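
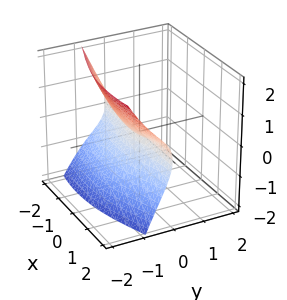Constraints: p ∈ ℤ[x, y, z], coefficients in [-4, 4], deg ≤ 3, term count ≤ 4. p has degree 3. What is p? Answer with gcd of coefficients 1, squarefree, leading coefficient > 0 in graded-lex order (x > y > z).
(a) The degree is 3 — a generic line meets the surface in up to 3 points.
(b) Checking where it meets the axes: one z-axis crossing is at z = 0; the visible x-axis segment lies entirely on the surface.
(c) Together with the visible shape, these determine p as stated.

x^2*y - x*y*z + 3*y^3 + 2*z^2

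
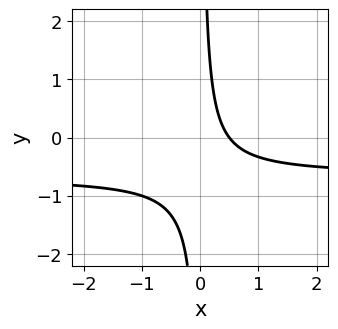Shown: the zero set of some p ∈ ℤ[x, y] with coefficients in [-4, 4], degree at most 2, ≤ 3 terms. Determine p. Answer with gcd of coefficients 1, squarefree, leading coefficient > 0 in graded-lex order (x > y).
First, deg p = 2. A generic line meets the curve in up to 2 points.
Then, observable constraints: no y-intercept at any integer in the box.
Finally, assembling these constraints gives the stated polynomial.

3*x*y + 2*x - 1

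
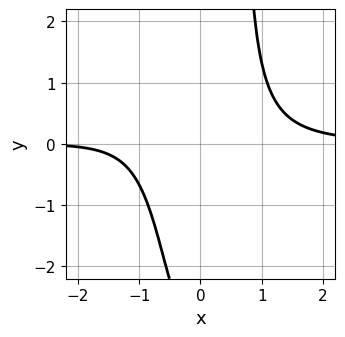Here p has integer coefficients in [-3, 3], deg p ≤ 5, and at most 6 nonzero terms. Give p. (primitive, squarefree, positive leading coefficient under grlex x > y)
1. deg p = 4. A generic line meets the curve in up to 4 points.
2. Reading off the gridlines: the curve avoids every integer y-axis point in the box; the curve avoids every integer x-axis point in the box.
3. Together with the visible shape, these determine p as stated.

3*x^3*y + x^2*y - x - y - 3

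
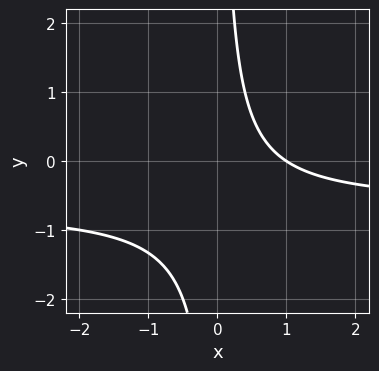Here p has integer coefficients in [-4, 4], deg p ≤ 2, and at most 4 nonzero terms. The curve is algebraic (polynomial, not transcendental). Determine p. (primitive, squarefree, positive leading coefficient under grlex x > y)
3*x*y + 2*x - 2

Degree: no degree-1 curve has this shape, so deg p = 2.
Against the integer gridlines: one x-axis crossing is at x = 1; it misses every integer gridline on the y-axis.
Assembling these constraints gives the stated polynomial.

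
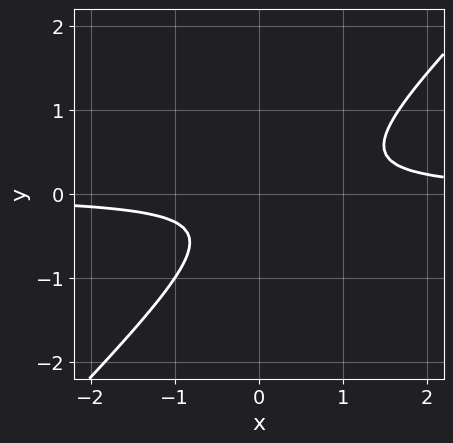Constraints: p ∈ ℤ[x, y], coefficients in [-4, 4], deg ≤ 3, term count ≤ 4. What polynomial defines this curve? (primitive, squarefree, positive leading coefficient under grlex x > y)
3*x*y - 3*y^2 - y - 1

Degree: a generic line meets the curve in up to 2 points, so deg p = 2.
Checking where it meets the axes: no x-intercept at any integer in the box; it misses every integer gridline on the y-axis.
The integer polynomial consistent with all of this is the stated p.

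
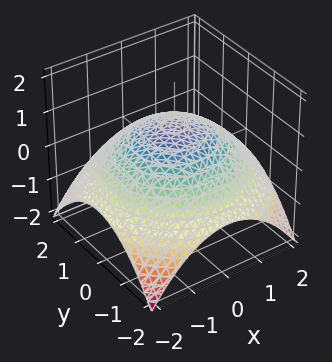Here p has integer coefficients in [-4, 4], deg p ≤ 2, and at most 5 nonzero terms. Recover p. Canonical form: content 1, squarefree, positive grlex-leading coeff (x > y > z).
(a) Degree: a generic line meets the surface in up to 2 points, so deg p = 2.
(b) Symmetries: rotational symmetry about the z-axis ⇒ p depends on x, y only through x² + y².
(c) From the visible intercepts: a circular section at z = 0 has radius between 1 and 2; it crosses the z-axis at the gridline z = 1.
(d) Together with the visible shape, these determine p as stated.

x^2 + y^2 + 3*z - 3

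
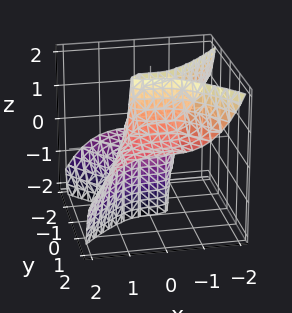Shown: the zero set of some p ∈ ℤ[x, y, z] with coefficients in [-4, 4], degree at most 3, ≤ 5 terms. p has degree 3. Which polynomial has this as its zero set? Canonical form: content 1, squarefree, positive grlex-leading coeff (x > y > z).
(a) The degree is 3 — a generic line meets the surface in up to 3 points.
(b) From the axis intercepts and sections: the visible z-axis segment lies entirely on the surface; it meets the y-axis at y = 0 (among the integer gridlines); it crosses the x-axis at the gridline x = 0.
(c) The integer polynomial consistent with all of this is the stated p.

2*x^3 + 3*y^2*z - 3*y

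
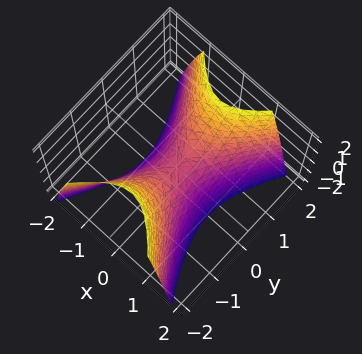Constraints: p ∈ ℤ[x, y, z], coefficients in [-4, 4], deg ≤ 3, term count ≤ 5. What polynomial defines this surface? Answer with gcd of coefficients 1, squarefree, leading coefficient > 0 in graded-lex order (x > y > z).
1. The degree is 2 — a saddle surface; a quadric.
2. Symmetries: it's symmetric under y → −y, forcing even powers of y; it's symmetric under x → −x, forcing even powers of x.
3. Checking where it meets the axes: it crosses the y-axis at the gridline y = 0; it crosses the x-axis at the gridline x = 0; it meets the z-axis at z = 0 (among the integer gridlines).
4. The integer polynomial consistent with all of this is the stated p.

2*x^2 - y^2 + z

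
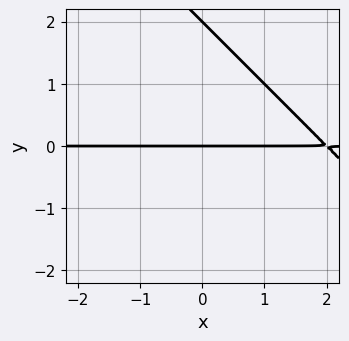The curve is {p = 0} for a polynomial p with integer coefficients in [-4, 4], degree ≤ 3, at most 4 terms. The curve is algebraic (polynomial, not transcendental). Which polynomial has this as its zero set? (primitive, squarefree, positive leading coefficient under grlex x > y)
First, deg p = 2.
Next, against the integer gridlines: the visible x-axis segment lies entirely on the curve; the y-axis gridline crossings are at y ∈ {0, 2}.
Finally, assembling these constraints gives the stated polynomial.

x*y + y^2 - 2*y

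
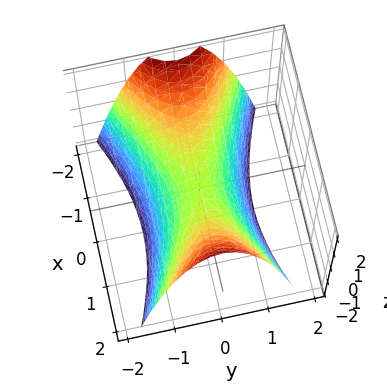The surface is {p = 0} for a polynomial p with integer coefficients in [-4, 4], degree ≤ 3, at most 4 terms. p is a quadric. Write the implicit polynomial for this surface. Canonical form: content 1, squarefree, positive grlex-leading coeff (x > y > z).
x^2 - 3*y^2 - 2*z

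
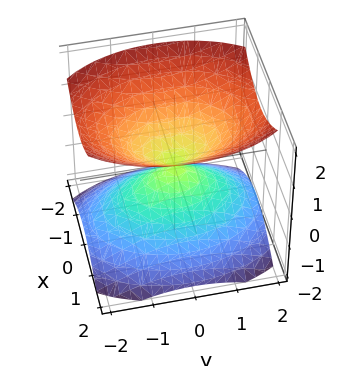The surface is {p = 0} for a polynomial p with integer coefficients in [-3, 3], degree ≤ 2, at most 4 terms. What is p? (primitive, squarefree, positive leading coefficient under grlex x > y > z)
2*x^2 + y^2 - 2*z^2

First, I count 2 distinct pieces.
Next, deg p = 2.
Next, symmetries: mirror symmetry z ↦ −z ⇒ only even powers of z; the x ↦ −x reflection is a symmetry, so x appears only in even powers; it's symmetric under y → −y, forcing even powers of y.
Then, from the axis intercepts and sections: one y-axis crossing is at y = 0; it meets the z-axis at z = 0 (among the integer gridlines); one x-axis crossing is at x = 0.
Finally, assembling these constraints gives the stated polynomial.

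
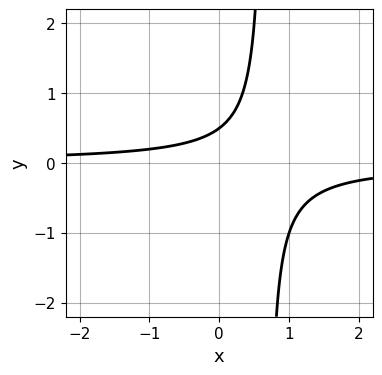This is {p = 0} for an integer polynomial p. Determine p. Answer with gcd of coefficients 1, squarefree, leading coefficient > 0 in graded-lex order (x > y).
3*x*y - 2*y + 1

(a) Degree: no degree-1 curve has this shape, so deg p = 2.
(b) Observable constraints: it misses every integer gridline on the x-axis.
(c) Matching integer coefficients to the picture gives p.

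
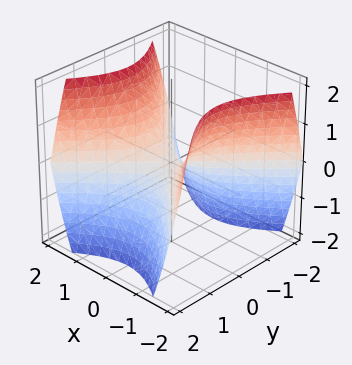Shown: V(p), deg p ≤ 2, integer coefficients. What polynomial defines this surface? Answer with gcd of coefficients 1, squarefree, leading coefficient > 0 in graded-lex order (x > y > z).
1. deg p = 2.
2. Symmetries: the x ↦ −x reflection is a symmetry, so x appears only in even powers; it's symmetric under y → −y, forcing even powers of y.
3. Reading off the gridlines: it crosses the y-axis at the gridline y = 0; it crosses the x-axis at the gridline x = 0.
4. Putting this together gives p.

x^2 - y^2 - z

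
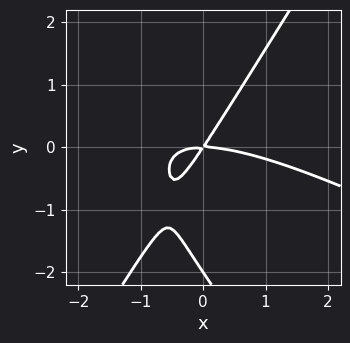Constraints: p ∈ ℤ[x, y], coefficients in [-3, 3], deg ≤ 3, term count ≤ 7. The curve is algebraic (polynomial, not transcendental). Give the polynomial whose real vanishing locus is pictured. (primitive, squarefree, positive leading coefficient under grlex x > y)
deg p = 3. The shape is more complex than any degree-2 curve.
Against the integer gridlines: it crosses the x-axis at the gridline x = 0; the y-axis gridline crossings are at y ∈ {-2, 0}.
These observations pin down the coefficients.

x^3 + 2*x^2*y - y^3 + 3*x*y - 2*y^2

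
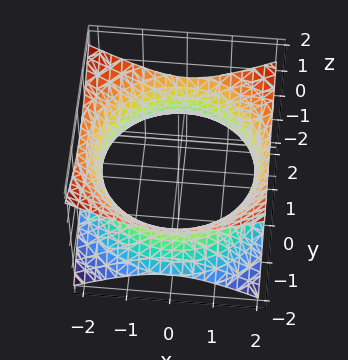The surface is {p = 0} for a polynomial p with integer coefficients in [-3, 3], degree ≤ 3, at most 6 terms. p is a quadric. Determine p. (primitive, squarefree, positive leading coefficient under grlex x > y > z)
deg p = 2. One connected sheet with a waist; a quadric.
Symmetries: it's symmetric under z → −z, forcing even powers of z; every cross-section ⟂ z is a circle, so x, y appear only via x² + y².
From the visible intercepts: no z-intercept at any integer in the box; a circular section at z = 0 has radius between 1 and 2.
Together with the visible shape, these determine p as stated.

x^2 + y^2 - 2*z^2 - 3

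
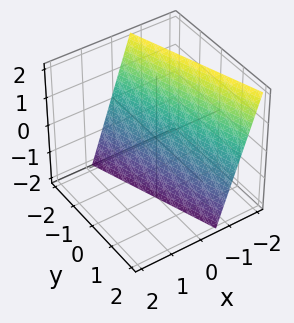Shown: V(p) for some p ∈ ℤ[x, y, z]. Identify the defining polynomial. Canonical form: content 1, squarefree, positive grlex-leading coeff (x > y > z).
1. Degree: the surface is flat (a plane), so deg p = 1.
2. Against the integer gridlines: it meets the z-axis at z = -2 (among the integer gridlines); it meets the y-axis at y = -2 (among the integer gridlines).
3. Together with the visible shape, these determine p as stated.

3*x + y + z + 2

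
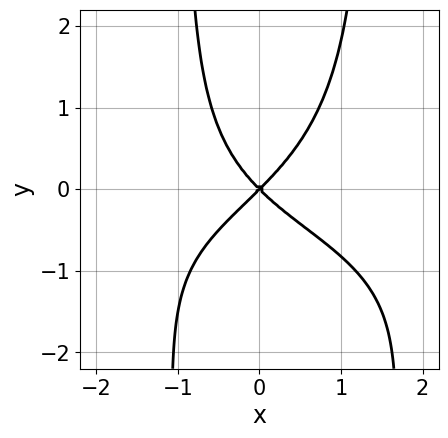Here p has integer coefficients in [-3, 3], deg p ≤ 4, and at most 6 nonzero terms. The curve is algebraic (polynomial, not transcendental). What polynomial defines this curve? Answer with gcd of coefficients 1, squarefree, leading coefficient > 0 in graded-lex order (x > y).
2*x^2*y^2 + 2*x^2*y - x*y^2 + 3*x^2 - 3*y^2

First, the degree is 4 — no degree-3 curve has this shape.
Next, against the integer gridlines: it crosses the y-axis at the gridline y = 0; it meets the x-axis at x = 0 (among the integer gridlines).
Finally, putting this together gives p.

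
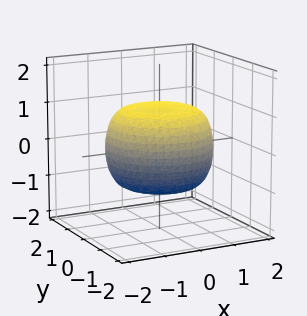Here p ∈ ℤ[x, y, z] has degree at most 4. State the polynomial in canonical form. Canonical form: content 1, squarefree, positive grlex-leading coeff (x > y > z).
x^4 + 2*x^2*y^2 + y^4 - x^2 - y^2 + 2*z^2 - 2

First, the degree is 4 — no degree-3 surface has this shape.
Next, symmetries: rotational symmetry about the z-axis ⇒ p depends on x, y only through x² + y².
Then, reading off the gridlines: the z-axis gridline crossings are at z ∈ {-1, 1}; a circular section at z = -1 has radius exactly 1.
Finally, these observations pin down the coefficients.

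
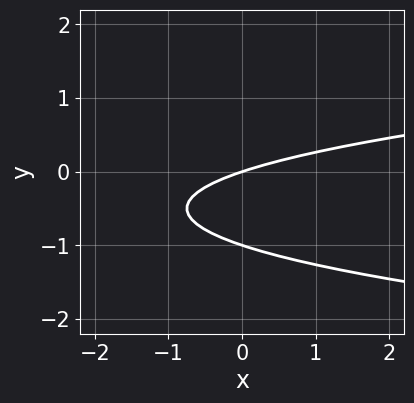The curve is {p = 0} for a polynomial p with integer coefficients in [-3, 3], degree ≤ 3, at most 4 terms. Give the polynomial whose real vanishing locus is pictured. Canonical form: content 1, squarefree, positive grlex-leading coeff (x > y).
(a) deg p = 2.
(b) From the visible intercepts: among the integer gridlines, it crosses the y-axis at y ∈ {-1, 0}; one x-axis crossing is at x = 0.
(c) The integer polynomial consistent with all of this is the stated p.

3*y^2 - x + 3*y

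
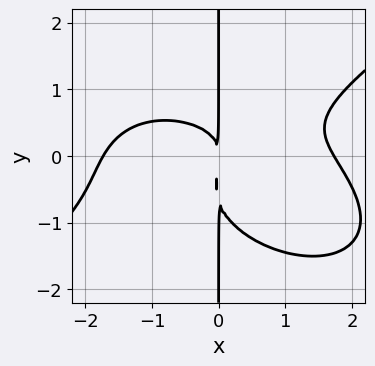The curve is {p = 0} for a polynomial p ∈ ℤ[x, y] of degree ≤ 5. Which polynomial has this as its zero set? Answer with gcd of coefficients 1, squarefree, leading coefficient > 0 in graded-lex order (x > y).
x^4 - 3*x*y^3 + 2*x^2*y - 2*x*y^2 - 3*x^2

Degree: no degree-3 curve has this shape, so deg p = 4.
Against the integer gridlines: every point of the y-axis in the box is on the curve.
Assembling these constraints gives the stated polynomial.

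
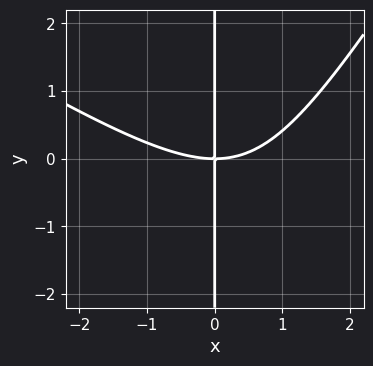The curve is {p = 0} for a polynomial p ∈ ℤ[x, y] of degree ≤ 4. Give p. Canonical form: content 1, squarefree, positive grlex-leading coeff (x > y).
1. The degree is 3 — no degree-2 curve has this shape.
2. Checking where it meets the axes: every point of the y-axis in the box is on the curve; it crosses the x-axis at the gridline x = 0.
3. Together with the visible shape, these determine p as stated.

x^3 + x^2*y - x*y^2 - 3*x*y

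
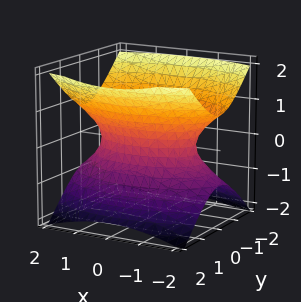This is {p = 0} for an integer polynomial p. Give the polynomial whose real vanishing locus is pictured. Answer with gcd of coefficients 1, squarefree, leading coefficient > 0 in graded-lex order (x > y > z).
First, deg p = 2. An hourglass — one-sheet hyperboloid; a quadric.
Then, symmetries: mirror symmetry x ↦ −x ⇒ only even powers of x; mirror symmetry y ↦ −y ⇒ only even powers of y; mirror symmetry z ↦ −z ⇒ only even powers of z.
Next, from the axis intercepts and sections: the surface avoids every integer z-axis point in the box.
Finally, these observations pin down the coefficients.

x^2 + 3*y^2 - 3*z^2 - 2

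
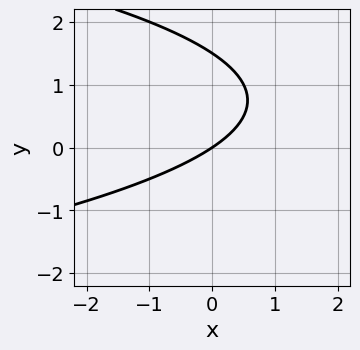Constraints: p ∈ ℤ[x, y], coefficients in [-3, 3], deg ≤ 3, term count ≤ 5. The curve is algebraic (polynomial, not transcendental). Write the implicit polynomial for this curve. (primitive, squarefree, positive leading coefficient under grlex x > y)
2*y^2 + 2*x - 3*y

(a) deg p = 2. A generic line meets the curve in up to 2 points.
(b) Reading off the gridlines: it crosses the x-axis at the gridline x = 0; it crosses the y-axis at the gridline y = 0.
(c) Putting this together gives p.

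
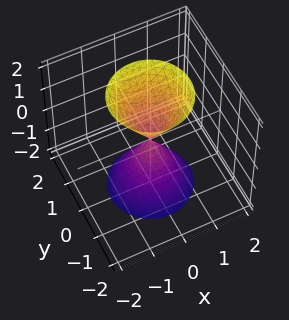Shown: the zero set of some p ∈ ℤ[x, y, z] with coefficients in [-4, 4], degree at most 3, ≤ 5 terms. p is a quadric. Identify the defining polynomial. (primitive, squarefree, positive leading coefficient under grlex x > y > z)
3*x^2 + 3*y^2 - z^2

The picture has 2 separate pieces.
deg p = 2.
Symmetries: it's symmetric under z → −z, forcing even powers of z; every cross-section ⟂ z is a circle, so x, y appear only via x² + y².
From the axis intercepts and sections: a circular section at z = -1 has radius between 0 and 1; one z-axis crossing is at z = 0.
Assembling these constraints gives the stated polynomial.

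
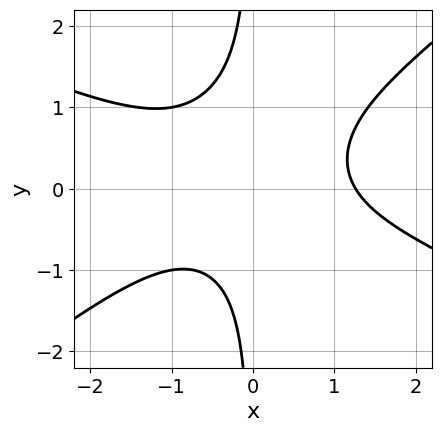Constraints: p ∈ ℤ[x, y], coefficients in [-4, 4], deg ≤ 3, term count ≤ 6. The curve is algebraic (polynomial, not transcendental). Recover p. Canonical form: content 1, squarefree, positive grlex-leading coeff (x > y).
First, deg p = 3. No degree-2 curve has this shape.
Then, observable constraints: it misses every integer gridline on the y-axis.
Finally, the integer polynomial consistent with all of this is the stated p.

x^3 + x^2*y - 3*x*y^2 + x*y - 2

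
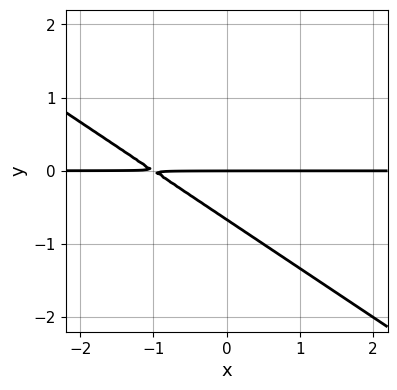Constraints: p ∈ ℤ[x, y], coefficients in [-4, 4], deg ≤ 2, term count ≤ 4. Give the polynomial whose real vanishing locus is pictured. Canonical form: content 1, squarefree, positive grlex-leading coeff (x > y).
First, degree: the shape is more complex than any degree-1 curve, so deg p = 2.
Then, from the visible intercepts: every point of the x-axis in the box is on the curve; it meets the y-axis at y = 0 (among the integer gridlines).
Finally, assembling these constraints gives the stated polynomial.

2*x*y + 3*y^2 + 2*y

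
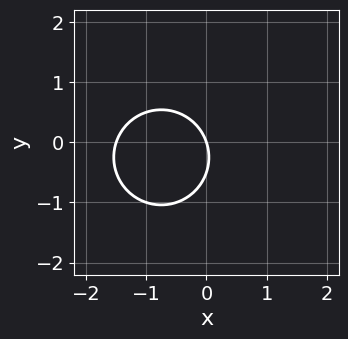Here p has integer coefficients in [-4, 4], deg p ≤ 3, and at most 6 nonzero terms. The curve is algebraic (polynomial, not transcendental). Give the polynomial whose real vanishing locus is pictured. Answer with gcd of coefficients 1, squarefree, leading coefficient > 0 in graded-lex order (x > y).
2*x^2 + 2*y^2 + 3*x + y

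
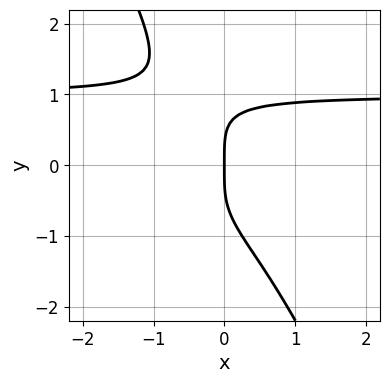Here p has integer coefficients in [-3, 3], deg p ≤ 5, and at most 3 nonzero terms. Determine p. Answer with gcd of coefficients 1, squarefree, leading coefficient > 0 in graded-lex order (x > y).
(a) The degree is 4 — no degree-3 curve has this shape.
(b) From the visible intercepts: it meets the x-axis at x = 0 (among the integer gridlines); it crosses the y-axis at the gridline y = 0.
(c) The integer polynomial consistent with all of this is the stated p.

2*x*y^3 + y^4 - 2*x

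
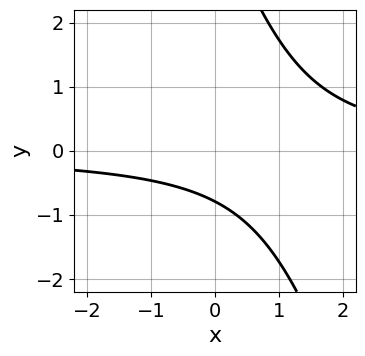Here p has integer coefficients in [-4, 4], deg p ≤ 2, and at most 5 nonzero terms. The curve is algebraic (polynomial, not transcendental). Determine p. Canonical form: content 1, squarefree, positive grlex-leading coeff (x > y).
deg p = 2. The shape is more complex than any degree-1 curve.
Reading off the gridlines: it misses every integer gridline on the x-axis.
The integer polynomial consistent with all of this is the stated p.

3*x*y + y^2 - 3*y - 3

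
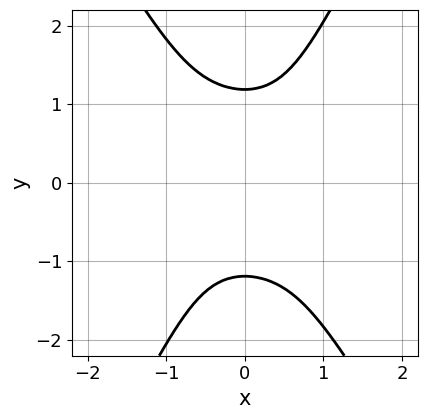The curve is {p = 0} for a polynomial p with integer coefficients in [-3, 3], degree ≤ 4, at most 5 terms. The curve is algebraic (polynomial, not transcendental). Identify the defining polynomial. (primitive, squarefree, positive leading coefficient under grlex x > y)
x^4 + x^3*y + 3*x^2*y^2 - y^4 + 2

(a) deg p = 4. The shape is more complex than any degree-3 curve.
(b) Checking where it meets the axes: no x-intercept at any integer in the box.
(c) Putting this together gives p.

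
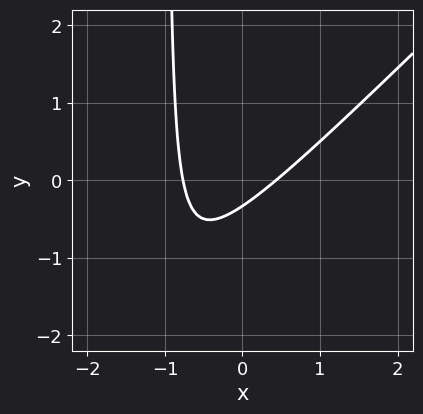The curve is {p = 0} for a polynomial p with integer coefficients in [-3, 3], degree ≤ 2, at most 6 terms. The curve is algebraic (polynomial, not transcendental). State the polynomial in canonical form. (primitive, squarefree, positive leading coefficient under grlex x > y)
(a) Degree: the shape is more complex than any degree-1 curve, so deg p = 2.
(b) The integer polynomial consistent with all of this is the stated p.

3*x^2 - 3*x*y + x - 3*y - 1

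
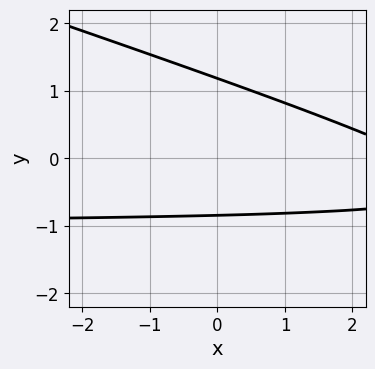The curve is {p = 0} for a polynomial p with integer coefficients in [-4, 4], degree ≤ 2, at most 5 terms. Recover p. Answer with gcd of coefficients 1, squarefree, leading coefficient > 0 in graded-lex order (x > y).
x*y + 3*y^2 + x - y - 3

First, the degree is 2 — the shape is more complex than any degree-1 curve.
Next, from the axis intercepts and sections: it misses every integer gridline on the x-axis.
Finally, matching integer coefficients to the picture gives p.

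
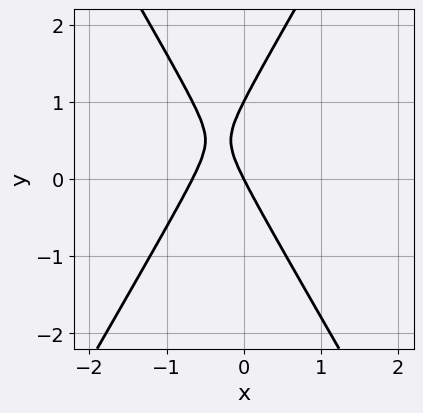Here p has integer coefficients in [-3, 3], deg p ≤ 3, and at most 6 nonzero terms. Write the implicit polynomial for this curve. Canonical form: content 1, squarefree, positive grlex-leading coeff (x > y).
deg p = 2. No degree-1 curve has this shape.
From the axis intercepts and sections: one x-axis crossing is at x = 0; among the integer gridlines, it crosses the y-axis at y ∈ {0, 1}.
Putting this together gives p.

3*x^2 - y^2 + 2*x + y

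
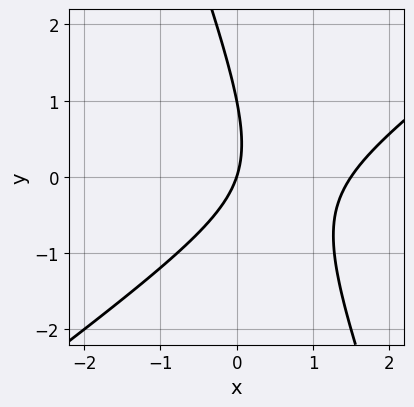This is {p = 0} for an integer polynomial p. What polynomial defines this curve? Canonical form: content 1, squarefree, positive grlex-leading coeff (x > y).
deg p = 2. The shape is more complex than any degree-1 curve.
Checking where it meets the axes: it crosses the x-axis at the gridline x = 0; among the integer gridlines, it crosses the y-axis at y ∈ {0, 1}.
Assembling these constraints gives the stated polynomial.

2*x^2 - 2*x*y - y^2 - 3*x + y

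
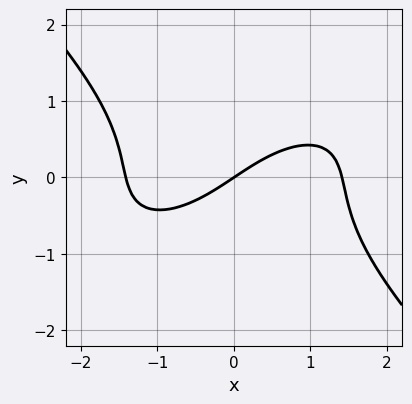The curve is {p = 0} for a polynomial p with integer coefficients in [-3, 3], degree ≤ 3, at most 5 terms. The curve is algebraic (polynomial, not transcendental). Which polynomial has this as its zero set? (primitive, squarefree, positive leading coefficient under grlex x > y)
x^3 - x^2*y + 2*y^3 - 2*x + 3*y

(a) Degree: the shape is more complex than any degree-2 curve, so deg p = 3.
(b) Reading off the gridlines: one x-axis crossing is at x = 0; one y-axis crossing is at y = 0.
(c) Solving for integer coefficients yields p as stated.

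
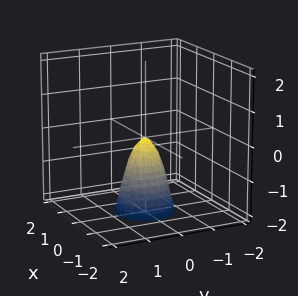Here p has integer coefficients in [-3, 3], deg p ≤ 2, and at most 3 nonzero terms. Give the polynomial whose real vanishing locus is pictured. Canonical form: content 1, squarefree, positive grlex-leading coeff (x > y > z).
(a) deg p = 2. A paraboloid; a quadric.
(b) Symmetries: the surface is invariant under rotation about z: p = q(x² + y², z).
(c) Reading off the gridlines: it crosses the z-axis at the gridline z = 0; one x-axis crossing is at x = 0.
(d) Fitting integer coefficients to these (and the overall shape) gives p.

3*x^2 + 3*y^2 + z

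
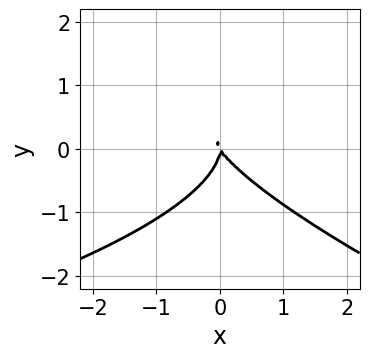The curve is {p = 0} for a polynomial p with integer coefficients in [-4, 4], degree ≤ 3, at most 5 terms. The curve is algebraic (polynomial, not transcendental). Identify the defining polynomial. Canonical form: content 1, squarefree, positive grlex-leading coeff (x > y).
First, deg p = 3. The shape is more complex than any degree-2 curve.
Then, against the integer gridlines: it crosses the x-axis at the gridline x = 0; it crosses the y-axis at the gridline y = 0.
Finally, matching integer coefficients to the picture gives p.

x*y^2 + 3*y^3 + 3*x^2 + 2*x*y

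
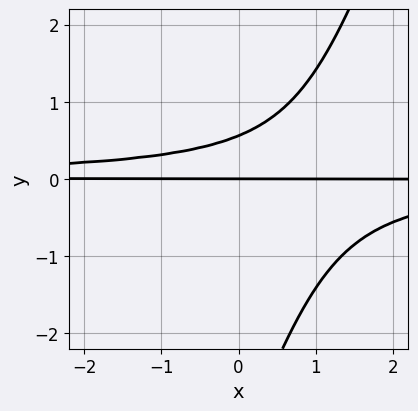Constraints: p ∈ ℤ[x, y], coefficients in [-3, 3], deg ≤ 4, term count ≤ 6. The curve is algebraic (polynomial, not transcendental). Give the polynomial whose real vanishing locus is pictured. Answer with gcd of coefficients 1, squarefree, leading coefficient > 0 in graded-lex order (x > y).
First, the degree is 3 — the shape is more complex than any degree-2 curve.
Next, reading off the gridlines: it meets the y-axis at y = 0 (among the integer gridlines); the visible x-axis segment lies entirely on the curve.
Finally, together with the visible shape, these determine p as stated.

3*x*y^2 - y^3 - 3*y^2 + 2*y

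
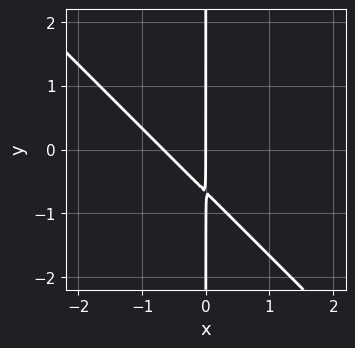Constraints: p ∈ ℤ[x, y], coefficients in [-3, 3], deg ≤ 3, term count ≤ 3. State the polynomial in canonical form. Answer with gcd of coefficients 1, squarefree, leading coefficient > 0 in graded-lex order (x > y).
3*x^2 + 3*x*y + 2*x

First, degree: no degree-1 curve has this shape, so deg p = 2.
Then, from the axis intercepts and sections: it crosses the x-axis at the gridline x = 0; the visible y-axis segment lies entirely on the curve.
Finally, solving for integer coefficients yields p as stated.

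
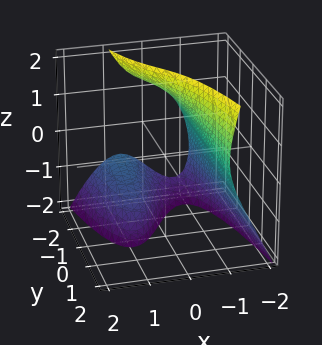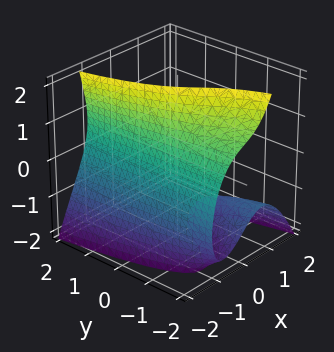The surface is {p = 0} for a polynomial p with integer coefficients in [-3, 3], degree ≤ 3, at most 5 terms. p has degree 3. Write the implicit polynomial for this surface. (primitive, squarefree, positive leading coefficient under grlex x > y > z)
3*x^3 + y*z^2 + 3*x*z - x + 3

(a) deg p = 3. The shape is more complex than any degree-2 surface.
(b) Checking where it meets the axes: it misses every integer gridline on the y-axis; no z-intercept at any integer in the box.
(c) The integer polynomial consistent with all of this is the stated p.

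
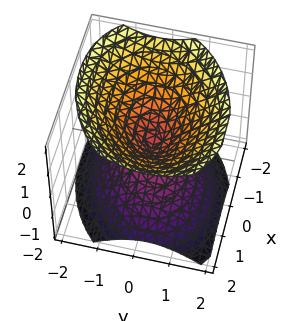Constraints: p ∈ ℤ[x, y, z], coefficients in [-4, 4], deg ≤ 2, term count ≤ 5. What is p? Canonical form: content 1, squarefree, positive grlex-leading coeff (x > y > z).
1. I count 2 distinct pieces.
2. deg p = 2.
3. From the axis intercepts and sections: one x-axis crossing is at x = 0; it crosses the z-axis at the gridline z = 0; one y-axis crossing is at y = 0.
4. Together with the visible shape, these determine p as stated.

2*x^2 - x*y + 3*y^2 - 3*z^2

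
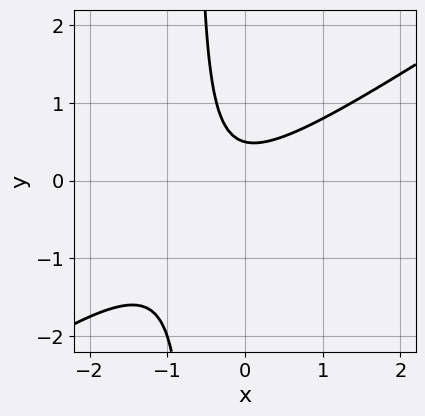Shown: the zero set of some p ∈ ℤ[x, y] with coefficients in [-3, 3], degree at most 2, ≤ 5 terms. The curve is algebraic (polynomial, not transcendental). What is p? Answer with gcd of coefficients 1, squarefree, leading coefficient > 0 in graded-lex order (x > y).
1. deg p = 2. The shape is more complex than any degree-1 curve.
2. From the axis intercepts and sections: no x-intercept at any integer in the box.
3. Together with the visible shape, these determine p as stated.

2*x^2 - 3*x*y + x - 2*y + 1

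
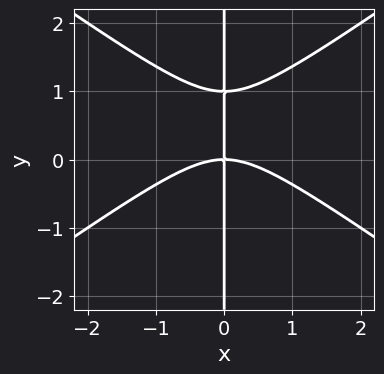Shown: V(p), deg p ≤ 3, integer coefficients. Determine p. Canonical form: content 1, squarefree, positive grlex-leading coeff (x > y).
(a) deg p = 3. No degree-2 curve has this shape.
(b) Observable constraints: every point of the y-axis in the box is on the curve; one x-axis crossing is at x = 0.
(c) Assembling these constraints gives the stated polynomial.

x^3 - 2*x*y^2 + 2*x*y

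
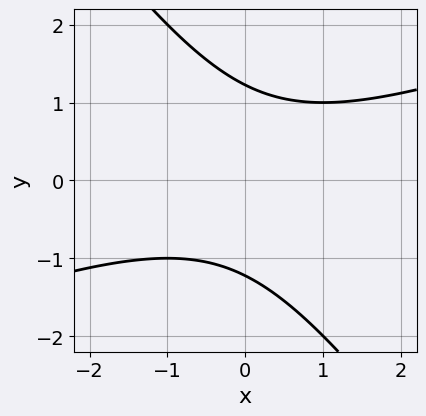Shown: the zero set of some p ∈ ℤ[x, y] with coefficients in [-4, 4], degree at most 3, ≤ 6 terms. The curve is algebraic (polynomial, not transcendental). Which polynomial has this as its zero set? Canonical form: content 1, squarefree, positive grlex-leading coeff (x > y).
(a) deg p = 2.
(b) From the axis intercepts and sections: no x-intercept at any integer in the box.
(c) Together with the visible shape, these determine p as stated.

x^2 - 2*x*y - 2*y^2 + 3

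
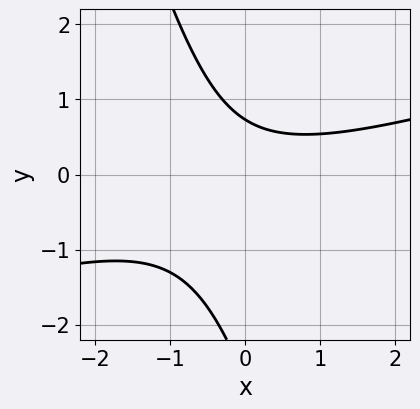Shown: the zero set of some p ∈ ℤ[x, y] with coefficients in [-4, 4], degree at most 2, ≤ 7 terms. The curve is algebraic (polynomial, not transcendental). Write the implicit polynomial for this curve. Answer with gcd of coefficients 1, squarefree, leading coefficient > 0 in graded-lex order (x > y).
x^2 - 3*x*y - y^2 - 2*y + 2

deg p = 2. The shape is more complex than any degree-1 curve.
Against the integer gridlines: the curve avoids every integer x-axis point in the box.
Assembling these constraints gives the stated polynomial.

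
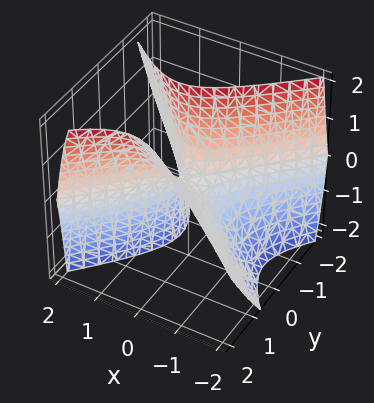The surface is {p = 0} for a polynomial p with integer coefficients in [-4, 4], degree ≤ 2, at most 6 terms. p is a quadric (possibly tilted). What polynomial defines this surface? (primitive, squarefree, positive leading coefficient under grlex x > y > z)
The degree is 2 — a generic line meets the surface in up to 2 points.
Checking where it meets the axes: it meets the y-axis at y = 0 (among the integer gridlines); one z-axis crossing is at z = 0; it meets the x-axis at x = 0 (among the integer gridlines).
Solving for integer coefficients yields p as stated.

2*x^2 - x*z - 2*y^2 + y*z + z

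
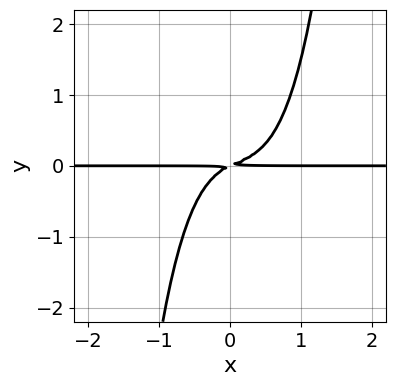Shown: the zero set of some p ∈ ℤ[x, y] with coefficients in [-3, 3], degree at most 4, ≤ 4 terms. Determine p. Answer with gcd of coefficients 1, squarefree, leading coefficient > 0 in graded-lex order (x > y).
3*x^3*y - x^2*y + x*y - 2*y^2

(a) deg p = 4. The shape is more complex than any degree-3 curve.
(b) Observable constraints: the visible x-axis segment lies entirely on the curve.
(c) Assembling these constraints gives the stated polynomial.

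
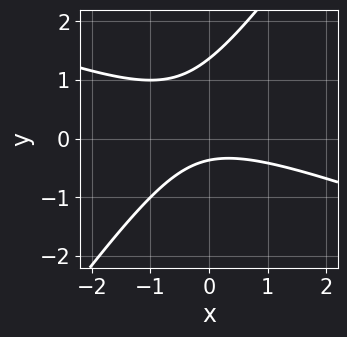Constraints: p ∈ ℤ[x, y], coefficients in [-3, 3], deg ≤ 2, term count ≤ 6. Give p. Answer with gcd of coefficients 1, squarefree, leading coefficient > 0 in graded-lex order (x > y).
x^2 + 2*x*y - 2*y^2 + 2*y + 1

(a) deg p = 2. A generic line meets the curve in up to 2 points.
(b) Checking where it meets the axes: it misses every integer gridline on the x-axis.
(c) Solving for integer coefficients yields p as stated.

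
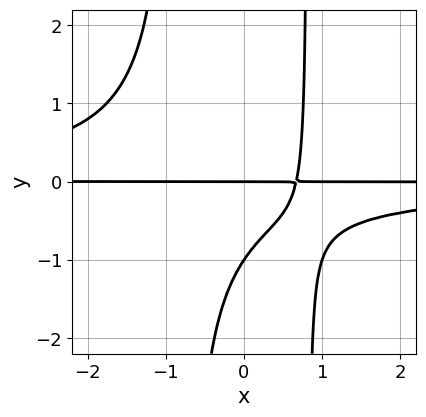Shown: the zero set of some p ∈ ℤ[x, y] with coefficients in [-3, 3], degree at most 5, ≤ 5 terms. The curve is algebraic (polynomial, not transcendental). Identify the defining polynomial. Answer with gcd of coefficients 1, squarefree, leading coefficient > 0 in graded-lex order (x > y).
(a) deg p = 4. The shape is more complex than any degree-3 curve.
(b) Reading off the gridlines: among the integer gridlines, it crosses the y-axis at y ∈ {-1, 0}; the visible x-axis segment lies entirely on the curve.
(c) Together with the visible shape, these determine p as stated.

3*x^2*y^2 + 3*x*y - 2*y^2 - 2*y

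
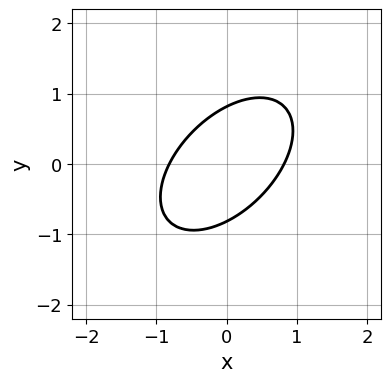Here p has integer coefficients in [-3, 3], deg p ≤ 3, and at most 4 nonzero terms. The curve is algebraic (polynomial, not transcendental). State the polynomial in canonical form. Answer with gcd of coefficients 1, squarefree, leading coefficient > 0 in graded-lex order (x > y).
3*x^2 - 3*x*y + 3*y^2 - 2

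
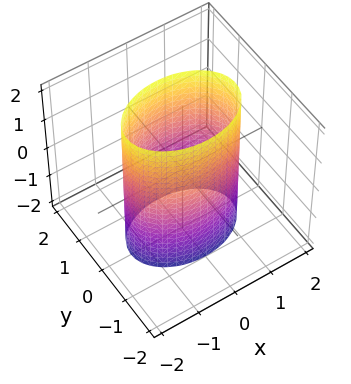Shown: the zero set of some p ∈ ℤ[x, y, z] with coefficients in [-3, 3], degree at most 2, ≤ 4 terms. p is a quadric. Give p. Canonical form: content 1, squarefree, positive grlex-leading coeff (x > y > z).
x^2 + 2*y^2 - 2

1. Degree: a cylinder; a quadric, so deg p = 2.
2. Symmetries: the x ↦ −x reflection is a symmetry, so x appears only in even powers; mirror symmetry y ↦ −y ⇒ only even powers of y; mirror symmetry z ↦ −z ⇒ only even powers of z.
3. From the axis intercepts and sections: the surface avoids every integer z-axis point in the box; the y-axis gridline crossings are at y ∈ {-1, 1}.
4. Putting this together gives p.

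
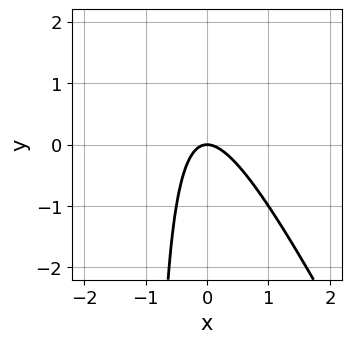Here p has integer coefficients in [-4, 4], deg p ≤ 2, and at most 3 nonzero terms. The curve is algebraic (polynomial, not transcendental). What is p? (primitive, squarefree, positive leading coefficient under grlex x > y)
2*x^2 + x*y + y

First, deg p = 2. The shape is more complex than any degree-1 curve.
Next, from the visible intercepts: it crosses the y-axis at the gridline y = 0; one x-axis crossing is at x = 0.
Finally, solving for integer coefficients yields p as stated.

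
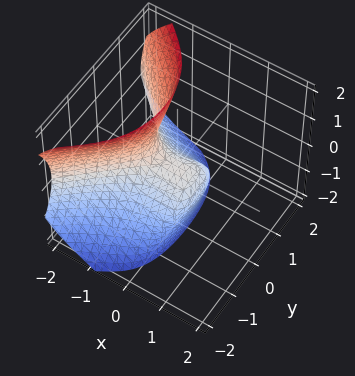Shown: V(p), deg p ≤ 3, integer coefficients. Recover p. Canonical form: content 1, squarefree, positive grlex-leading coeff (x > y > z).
2*x^3 - 2*x*y^2 + 3*x*z^2 + 2*y^2 + 2*z

1. The degree is 3 — a generic line meets the surface in up to 3 points.
2. Checking where it meets the axes: it crosses the y-axis at the gridline y = 0; it crosses the z-axis at the gridline z = 0.
3. Fitting integer coefficients to these (and the overall shape) gives p.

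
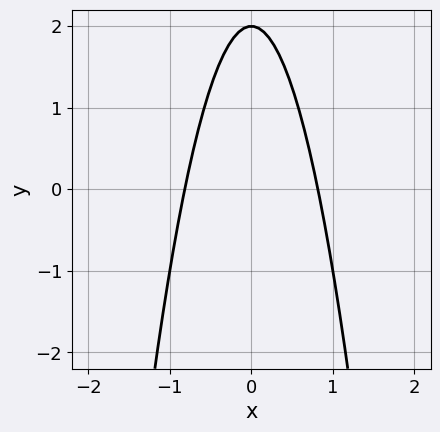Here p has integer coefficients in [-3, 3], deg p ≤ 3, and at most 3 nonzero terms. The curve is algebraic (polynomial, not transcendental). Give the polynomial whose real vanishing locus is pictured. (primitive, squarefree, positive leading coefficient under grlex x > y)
3*x^2 + y - 2

deg p = 2. The shape is more complex than any degree-1 curve.
Symmetries: mirror symmetry x ↦ −x ⇒ only even powers of x.
Reading off the gridlines: it meets the y-axis at y = 2 (among the integer gridlines).
Solving for integer coefficients yields p as stated.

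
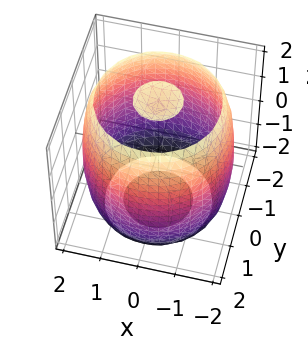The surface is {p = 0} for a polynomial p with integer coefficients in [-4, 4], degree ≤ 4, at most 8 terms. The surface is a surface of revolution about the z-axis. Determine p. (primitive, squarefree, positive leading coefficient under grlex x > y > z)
x^4 + 2*x^2*y^2 + y^4 - 3*x^2 - 3*y^2 + z^2 - 3

1. There are 3 components.
2. deg p = 4.
3. Symmetry: the surface is invariant under rotation about z: p = q(x² + y², z).
4. From the visible intercepts: a circular section at z = 2 has radius between 0 and 1.
5. These observations pin down the coefficients.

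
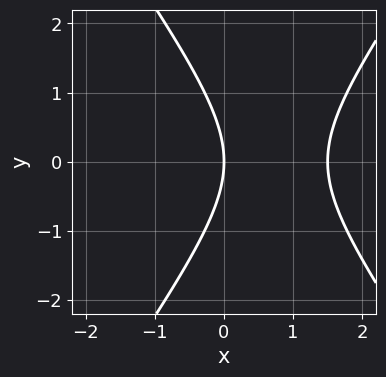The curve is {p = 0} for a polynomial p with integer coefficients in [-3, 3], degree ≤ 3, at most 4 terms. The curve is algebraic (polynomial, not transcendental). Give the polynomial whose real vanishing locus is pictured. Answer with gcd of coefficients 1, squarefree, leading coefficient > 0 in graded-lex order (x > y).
2*x^2 - y^2 - 3*x

First, deg p = 2. The shape is more complex than any degree-1 curve.
Then, symmetries: mirror symmetry y ↦ −y ⇒ only even powers of y.
Then, from the axis intercepts and sections: one y-axis crossing is at y = 0; it crosses the x-axis at the gridline x = 0.
Finally, these observations pin down the coefficients.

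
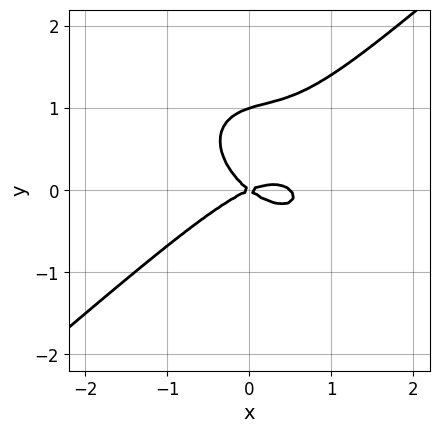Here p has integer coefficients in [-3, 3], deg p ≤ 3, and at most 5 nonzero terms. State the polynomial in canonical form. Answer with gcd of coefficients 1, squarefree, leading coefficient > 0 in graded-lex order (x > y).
Degree: no degree-2 curve has this shape, so deg p = 3.
Reading off the gridlines: among the integer gridlines, it crosses the y-axis at y ∈ {0, 1}; it crosses the x-axis at the gridline x = 0.
The integer polynomial consistent with all of this is the stated p.

2*x^3 - 3*y^3 - x^2 + x*y + 3*y^2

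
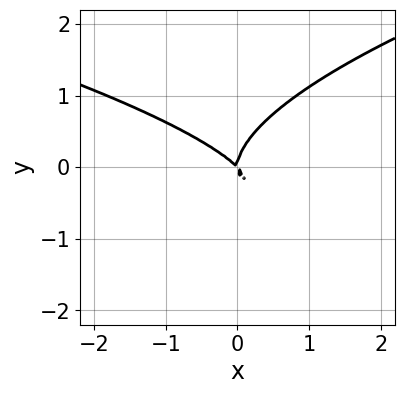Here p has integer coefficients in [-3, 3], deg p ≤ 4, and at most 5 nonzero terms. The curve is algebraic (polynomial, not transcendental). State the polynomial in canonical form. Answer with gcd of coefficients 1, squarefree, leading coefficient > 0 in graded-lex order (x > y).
First, deg p = 3. The shape is more complex than any degree-2 curve.
Next, observable constraints: it meets the y-axis at y = 0 (among the integer gridlines); it meets the x-axis at x = 0 (among the integer gridlines).
Finally, solving for integer coefficients yields p as stated.

3*y^3 - 2*x^2 - 2*x*y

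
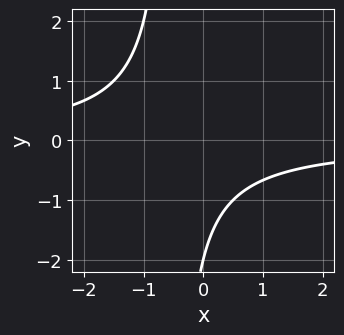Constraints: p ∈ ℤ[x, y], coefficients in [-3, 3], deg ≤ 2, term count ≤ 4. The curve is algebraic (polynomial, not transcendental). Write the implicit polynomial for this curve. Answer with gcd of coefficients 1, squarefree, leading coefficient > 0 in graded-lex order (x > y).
(a) Degree: the shape is more complex than any degree-1 curve, so deg p = 2.
(b) Checking where it meets the axes: it misses every integer gridline on the x-axis; one y-axis crossing is at y = -2.
(c) These observations pin down the coefficients.

2*x*y + y + 2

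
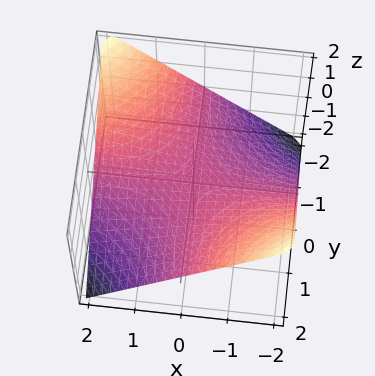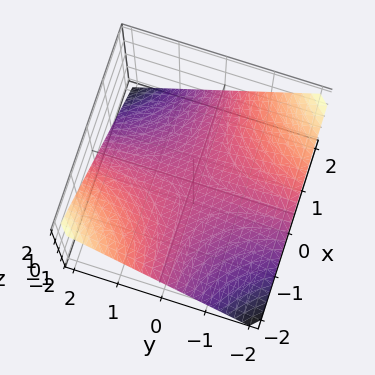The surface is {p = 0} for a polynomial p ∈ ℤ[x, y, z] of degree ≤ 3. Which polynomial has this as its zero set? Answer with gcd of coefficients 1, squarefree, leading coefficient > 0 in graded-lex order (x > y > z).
First, degree: a saddle surface; a quadric, so deg p = 2.
Then, checking where it meets the axes: every point of the x-axis in the box is on the surface; every point of the y-axis in the box is on the surface.
Finally, solving for integer coefficients yields p as stated.

x*y + 2*z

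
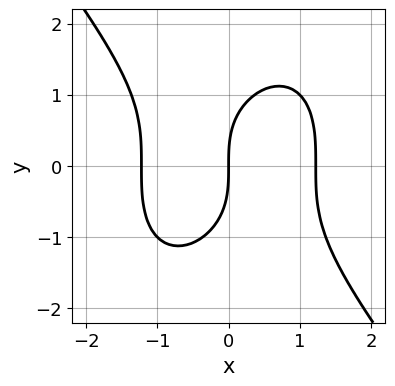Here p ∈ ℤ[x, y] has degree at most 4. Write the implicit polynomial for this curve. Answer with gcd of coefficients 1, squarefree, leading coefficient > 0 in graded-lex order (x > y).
2*x^3 + y^3 - 3*x

The degree is 3 — no degree-2 curve has this shape.
Reading off the gridlines: it meets the y-axis at y = 0 (among the integer gridlines); one x-axis crossing is at x = 0.
Matching integer coefficients to the picture gives p.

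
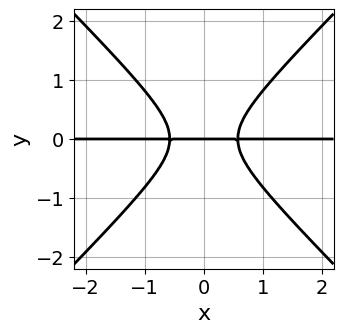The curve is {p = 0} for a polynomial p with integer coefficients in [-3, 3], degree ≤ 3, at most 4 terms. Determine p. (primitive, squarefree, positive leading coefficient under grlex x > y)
3*x^2*y - 3*y^3 - y

deg p = 3.
Symmetries: the x ↦ −x reflection is a symmetry, so x appears only in even powers.
From the visible intercepts: one y-axis crossing is at y = 0; the visible x-axis segment lies entirely on the curve.
The integer polynomial consistent with all of this is the stated p.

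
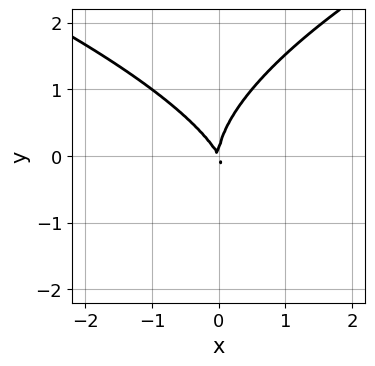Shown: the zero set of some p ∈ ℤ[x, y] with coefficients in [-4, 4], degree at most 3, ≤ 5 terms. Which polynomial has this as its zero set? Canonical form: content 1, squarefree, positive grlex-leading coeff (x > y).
Degree: no degree-2 curve has this shape, so deg p = 3.
Reading off the gridlines: it crosses the y-axis at the gridline y = 0; it crosses the x-axis at the gridline x = 0.
Together with the visible shape, these determine p as stated.

y^3 - 2*x^2 - x*y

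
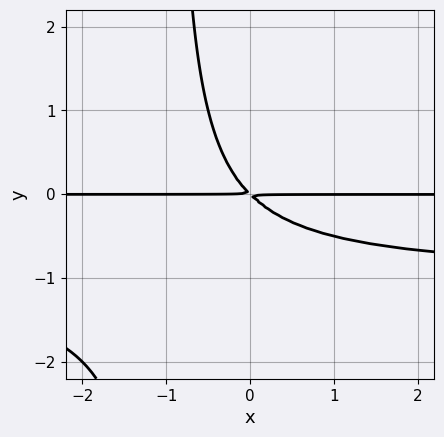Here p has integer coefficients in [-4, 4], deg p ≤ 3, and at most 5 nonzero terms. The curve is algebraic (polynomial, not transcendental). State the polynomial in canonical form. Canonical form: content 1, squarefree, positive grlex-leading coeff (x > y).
1. The degree is 3 — the shape is more complex than any degree-2 curve.
2. From the visible intercepts: the visible x-axis segment lies entirely on the curve.
3. Putting this together gives p.

x*y^2 + x*y + y^2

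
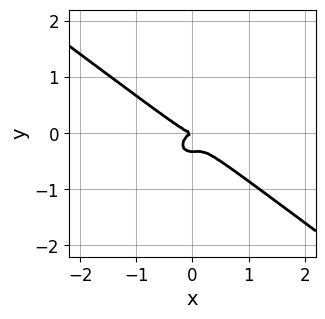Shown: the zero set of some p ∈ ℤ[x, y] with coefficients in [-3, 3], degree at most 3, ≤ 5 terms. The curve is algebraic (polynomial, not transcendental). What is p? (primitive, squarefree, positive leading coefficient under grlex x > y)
First, deg p = 3.
Then, from the axis intercepts and sections: one x-axis crossing is at x = 0; it meets the y-axis at y = 0 (among the integer gridlines).
Finally, matching integer coefficients to the picture gives p.

2*x^3 + x^2*y + 3*y^3 + y^2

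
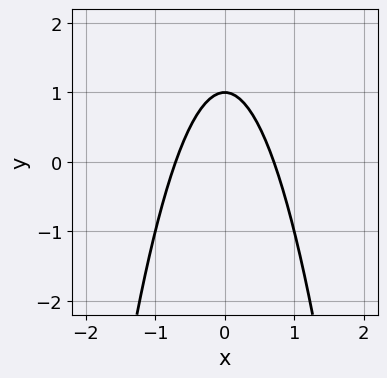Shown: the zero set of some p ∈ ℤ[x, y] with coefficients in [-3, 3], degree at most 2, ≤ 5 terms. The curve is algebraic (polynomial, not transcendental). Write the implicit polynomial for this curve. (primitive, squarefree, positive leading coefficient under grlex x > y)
2*x^2 + y - 1

The degree is 2 — no degree-1 curve has this shape.
Symmetries: it's symmetric under x → −x, forcing even powers of x.
Observable constraints: it meets the y-axis at y = 1 (among the integer gridlines).
The integer polynomial consistent with all of this is the stated p.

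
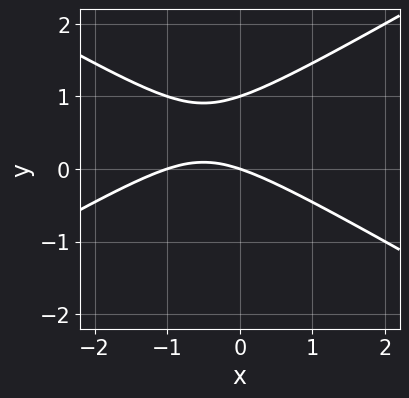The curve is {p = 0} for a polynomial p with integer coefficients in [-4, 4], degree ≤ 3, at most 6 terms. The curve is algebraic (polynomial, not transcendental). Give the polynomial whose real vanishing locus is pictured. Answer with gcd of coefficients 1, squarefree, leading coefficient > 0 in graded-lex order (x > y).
x^2 - 3*y^2 + x + 3*y

Degree: the shape is more complex than any degree-1 curve, so deg p = 2.
From the visible intercepts: the x-axis gridline crossings are at x ∈ {-1, 0}; among the integer gridlines, it crosses the y-axis at y ∈ {0, 1}.
Putting this together gives p.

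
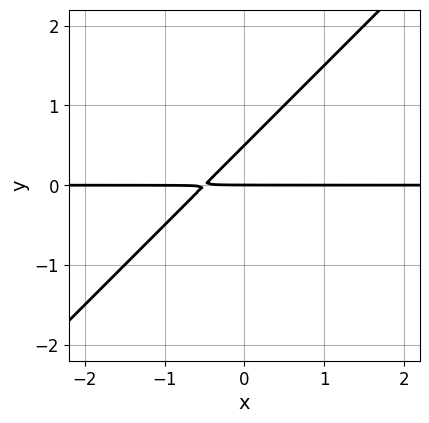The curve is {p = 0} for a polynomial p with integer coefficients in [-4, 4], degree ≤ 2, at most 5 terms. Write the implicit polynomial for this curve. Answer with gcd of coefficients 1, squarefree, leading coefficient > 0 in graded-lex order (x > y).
2*x*y - 2*y^2 + y

1. Degree: no degree-1 curve has this shape, so deg p = 2.
2. From the axis intercepts and sections: the visible x-axis segment lies entirely on the curve; it crosses the y-axis at the gridline y = 0.
3. These observations pin down the coefficients.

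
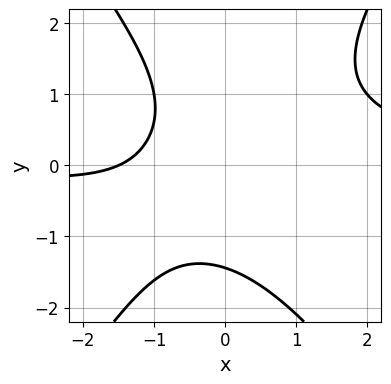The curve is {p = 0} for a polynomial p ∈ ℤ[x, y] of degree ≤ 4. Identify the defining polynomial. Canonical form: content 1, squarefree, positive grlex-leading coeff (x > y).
2*x^2*y - y^3 - 2*x - 3

deg p = 3. The shape is more complex than any degree-2 curve.
Solving for integer coefficients yields p as stated.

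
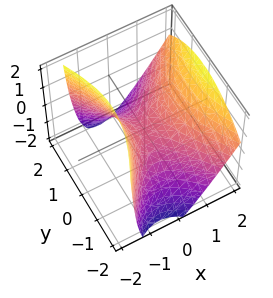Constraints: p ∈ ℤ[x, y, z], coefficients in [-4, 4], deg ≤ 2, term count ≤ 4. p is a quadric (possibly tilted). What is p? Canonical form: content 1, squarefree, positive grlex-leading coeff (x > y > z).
The degree is 2 — the shape is more complex than any degree-1 surface.
Observable constraints: one z-axis crossing is at z = 0; it crosses the x-axis at the gridline x = 0.
Matching integer coefficients to the picture gives p.

2*x^2 - x*z - y^2 - 2*z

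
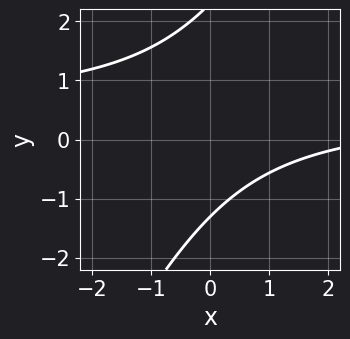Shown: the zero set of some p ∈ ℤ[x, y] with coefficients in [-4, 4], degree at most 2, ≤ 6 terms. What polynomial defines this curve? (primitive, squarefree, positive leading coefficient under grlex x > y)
Degree: the shape is more complex than any degree-1 curve, so deg p = 2.
Checking where it meets the axes: no x-intercept at any integer in the box.
Matching integer coefficients to the picture gives p.

2*x*y - y^2 - x + y + 3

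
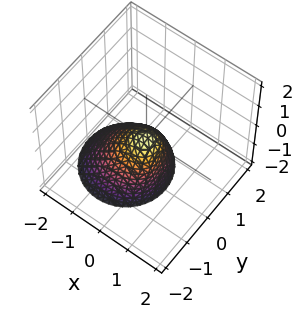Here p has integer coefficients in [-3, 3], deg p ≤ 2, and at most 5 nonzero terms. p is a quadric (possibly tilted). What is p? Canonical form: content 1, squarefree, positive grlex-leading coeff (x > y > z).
3*x^2 - 2*x*z + 3*y^2 + 2*z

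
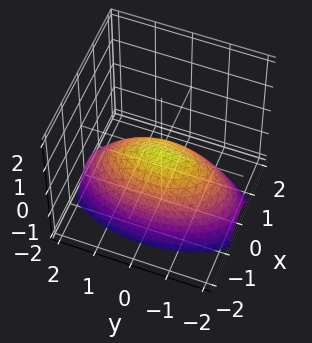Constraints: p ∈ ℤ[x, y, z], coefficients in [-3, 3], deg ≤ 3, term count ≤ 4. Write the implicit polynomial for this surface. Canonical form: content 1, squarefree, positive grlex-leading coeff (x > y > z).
3*x^2 + y^2 + 3*z

Degree: a single bowl opening along one axis; a quadric, so deg p = 2.
Symmetries: mirror symmetry x ↦ −x ⇒ only even powers of x; mirror symmetry y ↦ −y ⇒ only even powers of y.
Against the integer gridlines: it crosses the z-axis at the gridline z = 0; it crosses the y-axis at the gridline y = 0; one x-axis crossing is at x = 0.
These observations pin down the coefficients.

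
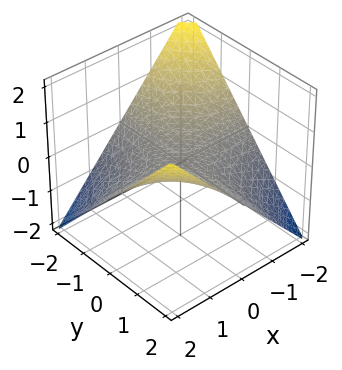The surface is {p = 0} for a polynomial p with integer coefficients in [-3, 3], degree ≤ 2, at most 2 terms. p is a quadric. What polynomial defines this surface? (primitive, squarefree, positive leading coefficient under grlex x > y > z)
x*y - 2*z

1. Degree: a hyperbolic paraboloid; a quadric, so deg p = 2.
2. Observable constraints: the visible y-axis segment lies entirely on the surface; it meets the z-axis at z = 0 (among the integer gridlines); the visible x-axis segment lies entirely on the surface.
3. Assembling these constraints gives the stated polynomial.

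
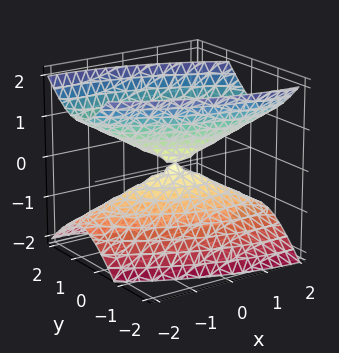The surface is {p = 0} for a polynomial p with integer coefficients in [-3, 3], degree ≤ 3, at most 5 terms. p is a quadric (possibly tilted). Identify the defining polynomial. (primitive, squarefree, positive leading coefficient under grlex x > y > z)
x^2 + 2*x*y + 3*y^2 - 2*z^2

(a) I count 2 distinct pieces. They look like related sheets of one shape, so recover p as a whole.
(b) The degree is 2 — the shape is more complex than any degree-1 surface.
(c) Observable constraints: it crosses the y-axis at the gridline y = 0; it meets the z-axis at z = 0 (among the integer gridlines).
(d) The integer polynomial consistent with all of this is the stated p.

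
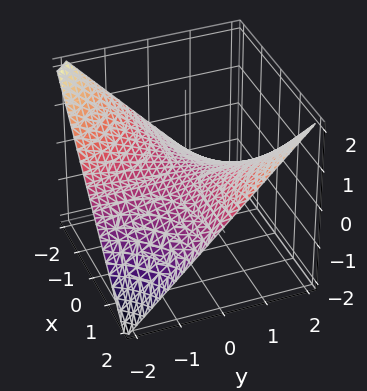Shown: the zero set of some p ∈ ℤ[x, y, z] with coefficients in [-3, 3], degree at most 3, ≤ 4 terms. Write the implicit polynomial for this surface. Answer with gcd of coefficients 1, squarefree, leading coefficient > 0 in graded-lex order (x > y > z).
x*y - 2*z

First, degree: a saddle surface; a quadric, so deg p = 2.
Next, against the integer gridlines: it crosses the z-axis at the gridline z = 0; every point of the y-axis in the box is on the surface; every point of the x-axis in the box is on the surface.
Finally, together with the visible shape, these determine p as stated.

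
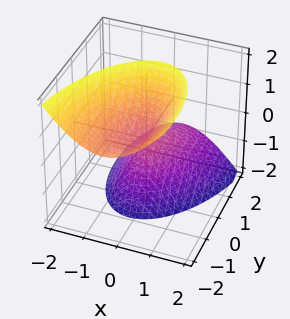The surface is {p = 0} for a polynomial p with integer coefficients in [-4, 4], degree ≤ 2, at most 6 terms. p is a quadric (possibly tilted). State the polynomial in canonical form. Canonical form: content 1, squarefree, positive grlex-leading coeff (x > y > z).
3*x^2 - x*y + y^2 + 2*y*z - z^2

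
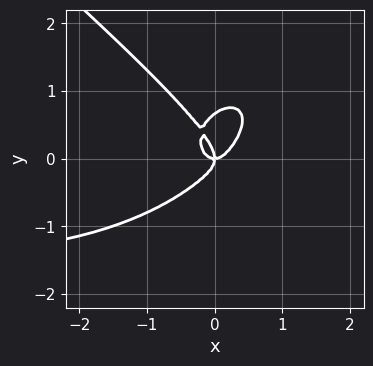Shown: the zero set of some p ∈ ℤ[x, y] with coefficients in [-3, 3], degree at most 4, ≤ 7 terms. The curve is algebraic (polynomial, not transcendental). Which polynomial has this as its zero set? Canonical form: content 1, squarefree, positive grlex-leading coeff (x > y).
The degree is 4 — a generic line meets the curve in up to 4 points.
From the visible intercepts: it crosses the y-axis at the gridline y = 0; it crosses the x-axis at the gridline x = 0.
Fitting integer coefficients to these (and the overall shape) gives p.

2*x^3*y + 3*y^4 + 3*x^3 - 2*y^3 - x*y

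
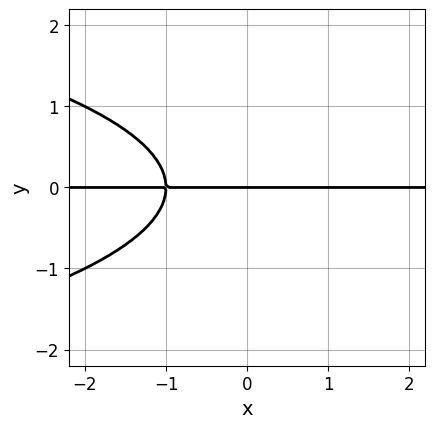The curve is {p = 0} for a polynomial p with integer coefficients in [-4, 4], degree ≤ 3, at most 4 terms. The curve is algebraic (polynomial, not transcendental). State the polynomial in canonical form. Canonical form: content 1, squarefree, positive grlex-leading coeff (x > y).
y^3 + x*y + y

1. Degree: the shape is more complex than any degree-2 curve, so deg p = 3.
2. Checking where it meets the axes: every point of the x-axis in the box is on the curve; one y-axis crossing is at y = 0.
3. These observations pin down the coefficients.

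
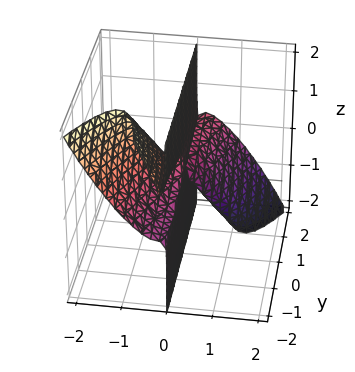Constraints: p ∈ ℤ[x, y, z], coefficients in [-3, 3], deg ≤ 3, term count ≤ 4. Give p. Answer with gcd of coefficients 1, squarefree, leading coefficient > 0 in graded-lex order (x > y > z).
3*x^3 - x^2*y + 3*x^2*z + x*z^2

Degree: no degree-2 surface has this shape, so deg p = 3.
Checking where it meets the axes: one x-axis crossing is at x = 0; every point of the y-axis in the box is on the surface; every point of the z-axis in the box is on the surface.
The integer polynomial consistent with all of this is the stated p.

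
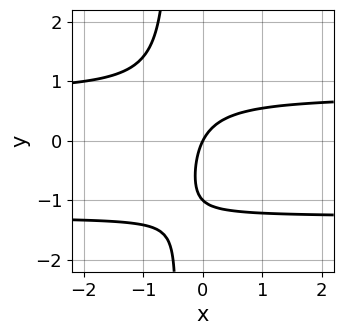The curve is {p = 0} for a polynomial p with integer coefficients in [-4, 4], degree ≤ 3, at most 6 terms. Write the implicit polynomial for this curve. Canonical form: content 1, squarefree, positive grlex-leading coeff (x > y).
(a) The degree is 3 — the shape is more complex than any degree-2 curve.
(b) Observable constraints: the y-axis gridline crossings are at y ∈ {-1, 0}; it crosses the x-axis at the gridline x = 0.
(c) Together with the visible shape, these determine p as stated.

2*x*y^2 + x*y + y^2 - 2*x + y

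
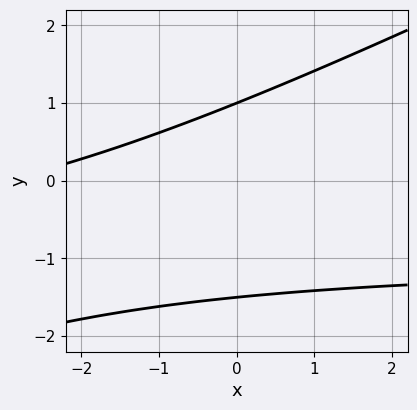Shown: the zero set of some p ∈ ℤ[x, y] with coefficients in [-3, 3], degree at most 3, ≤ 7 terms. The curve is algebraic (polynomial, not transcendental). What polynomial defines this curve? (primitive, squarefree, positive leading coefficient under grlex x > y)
Degree: the shape is more complex than any degree-1 curve, so deg p = 2.
Checking where it meets the axes: it misses every integer gridline on the x-axis; one y-axis crossing is at y = 1.
Together with the visible shape, these determine p as stated.

x*y - 2*y^2 + x - y + 3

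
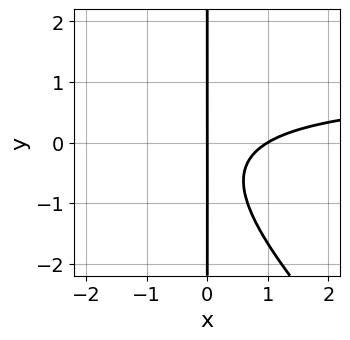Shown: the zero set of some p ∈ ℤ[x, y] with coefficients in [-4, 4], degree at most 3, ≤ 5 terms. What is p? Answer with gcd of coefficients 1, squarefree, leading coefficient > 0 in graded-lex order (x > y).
First, the degree is 3 — no degree-2 curve has this shape.
Next, observable constraints: the x-axis gridline crossings are at x ∈ {0, 1}; every point of the y-axis in the box is on the curve.
Finally, solving for integer coefficients yields p as stated.

3*x^2*y + 3*x*y^2 - 3*x^2 + 2*x*y + 3*x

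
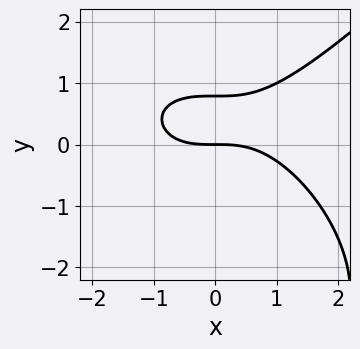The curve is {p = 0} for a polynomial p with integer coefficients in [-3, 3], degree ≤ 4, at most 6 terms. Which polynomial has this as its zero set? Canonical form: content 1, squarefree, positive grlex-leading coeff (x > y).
First, deg p = 3. A generic line meets the curve in up to 3 points.
Next, against the integer gridlines: it meets the y-axis at y = 0 (among the integer gridlines); one x-axis crossing is at x = 0.
Finally, the integer polynomial consistent with all of this is the stated p.

x^3 - y^3 - 3*y^2 + 3*y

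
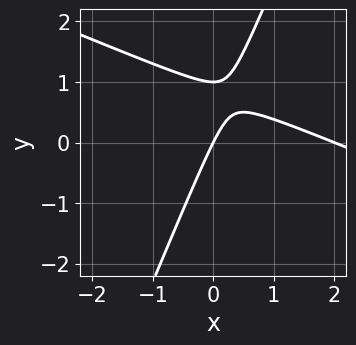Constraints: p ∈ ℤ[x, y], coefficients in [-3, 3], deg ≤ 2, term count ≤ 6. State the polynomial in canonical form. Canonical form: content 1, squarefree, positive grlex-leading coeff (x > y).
deg p = 2. A generic line meets the curve in up to 2 points.
Reading off the gridlines: among the integer gridlines, it crosses the y-axis at y ∈ {0, 1}; the x-axis gridline crossings are at x ∈ {0, 2}.
Together with the visible shape, these determine p as stated.

x^2 + 2*x*y - y^2 - 2*x + y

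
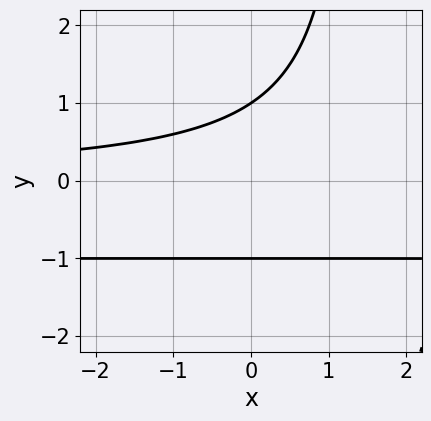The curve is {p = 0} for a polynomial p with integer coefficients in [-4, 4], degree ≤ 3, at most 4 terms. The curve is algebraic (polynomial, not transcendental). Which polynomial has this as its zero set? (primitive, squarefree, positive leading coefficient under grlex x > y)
First, degree: no degree-2 curve has this shape, so deg p = 3.
Next, from the visible intercepts: among the integer gridlines, it crosses the y-axis at y ∈ {-1, 1}; no x-intercept at any integer in the box.
Finally, matching integer coefficients to the picture gives p.

2*x*y^2 + 2*x*y - 3*y^2 + 3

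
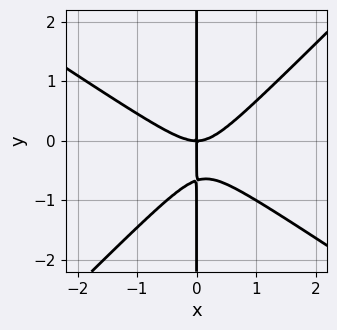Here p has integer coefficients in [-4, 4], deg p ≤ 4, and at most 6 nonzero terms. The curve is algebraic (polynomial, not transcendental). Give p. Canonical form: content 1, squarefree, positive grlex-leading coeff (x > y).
Degree: the shape is more complex than any degree-2 curve, so deg p = 3.
Reading off the gridlines: every point of the y-axis in the box is on the curve; it crosses the x-axis at the gridline x = 0.
These observations pin down the coefficients.

2*x^3 + x^2*y - 3*x*y^2 - 2*x*y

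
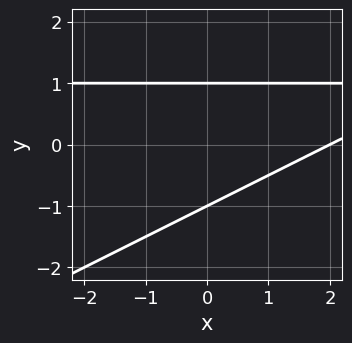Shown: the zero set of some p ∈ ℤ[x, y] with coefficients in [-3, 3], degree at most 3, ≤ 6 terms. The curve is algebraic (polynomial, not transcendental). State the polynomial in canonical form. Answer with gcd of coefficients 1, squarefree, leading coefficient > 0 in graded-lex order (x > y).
x*y - 2*y^2 - x + 2

1. deg p = 2. The shape is more complex than any degree-1 curve.
2. Against the integer gridlines: the y-axis gridline crossings are at y ∈ {-1, 1}; it crosses the x-axis at the gridline x = 2.
3. Matching integer coefficients to the picture gives p.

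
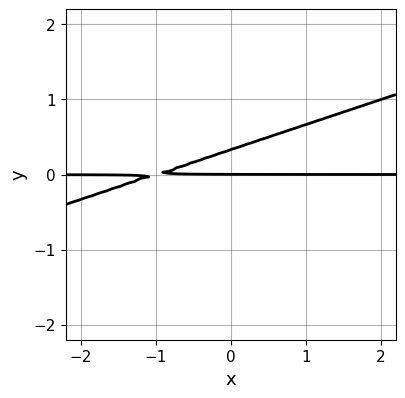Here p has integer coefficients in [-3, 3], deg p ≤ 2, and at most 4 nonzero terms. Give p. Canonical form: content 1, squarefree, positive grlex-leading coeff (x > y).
1. The degree is 2 — a generic line meets the curve in up to 2 points.
2. From the visible intercepts: it crosses the y-axis at the gridline y = 0; every point of the x-axis in the box is on the curve.
3. The integer polynomial consistent with all of this is the stated p.

x*y - 3*y^2 + y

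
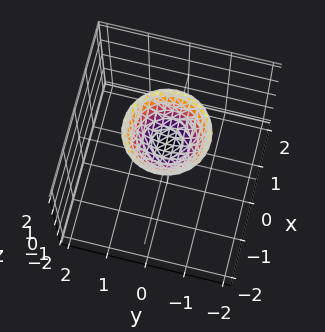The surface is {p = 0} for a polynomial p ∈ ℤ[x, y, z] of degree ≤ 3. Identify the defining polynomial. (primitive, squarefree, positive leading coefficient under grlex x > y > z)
x^2 + y^2 - z + 1

1. The degree is 2 — the shape is more complex than any degree-1 surface.
2. Symmetries: the z-axis is an axis of rotation, so x and y enter only as x² + y².
3. Against the integer gridlines: it crosses the z-axis at the gridline z = 1; a circular section at z = 2 has radius exactly 1; it misses every integer gridline on the x-axis; the surface avoids every integer y-axis point in the box.
4. These observations pin down the coefficients.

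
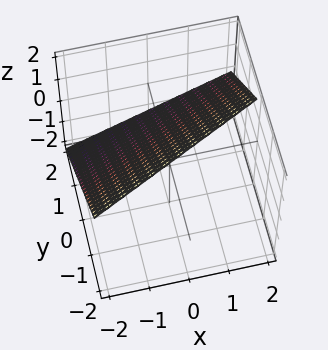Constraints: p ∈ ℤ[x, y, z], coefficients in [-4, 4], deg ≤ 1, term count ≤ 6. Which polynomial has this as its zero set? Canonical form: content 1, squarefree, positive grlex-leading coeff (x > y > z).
x - 2*y - 2*z + 2

First, the degree is 1 — the surface is flat (a plane).
Then, from the visible intercepts: it crosses the y-axis at the gridline y = 1; one z-axis crossing is at z = 1; one x-axis crossing is at x = -2.
Finally, putting this together gives p.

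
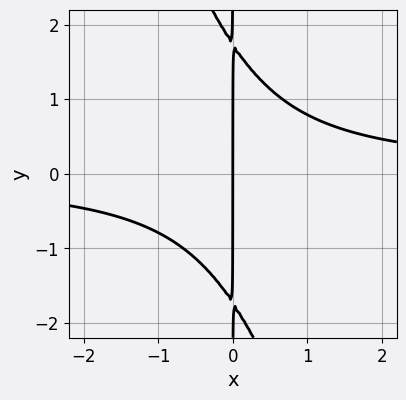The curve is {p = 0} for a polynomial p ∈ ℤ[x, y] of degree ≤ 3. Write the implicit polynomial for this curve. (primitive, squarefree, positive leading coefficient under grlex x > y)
First, deg p = 3.
Then, reading off the gridlines: it meets the x-axis at x = 0 (among the integer gridlines); every point of the y-axis in the box is on the curve.
Finally, putting this together gives p.

3*x^2*y + x*y^2 - 3*x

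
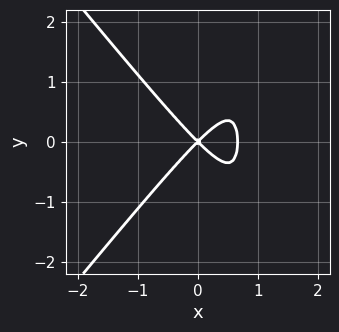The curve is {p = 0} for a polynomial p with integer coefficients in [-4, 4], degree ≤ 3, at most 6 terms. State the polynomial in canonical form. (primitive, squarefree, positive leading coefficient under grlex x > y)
3*x^3 - 2*x*y^2 - 2*x^2 + 2*y^2

(a) The degree is 3 — a generic line meets the curve in up to 3 points.
(b) Symmetries: the y ↦ −y reflection is a symmetry, so y appears only in even powers.
(c) From the axis intercepts and sections: one y-axis crossing is at y = 0; it crosses the x-axis at the gridline x = 0.
(d) Assembling these constraints gives the stated polynomial.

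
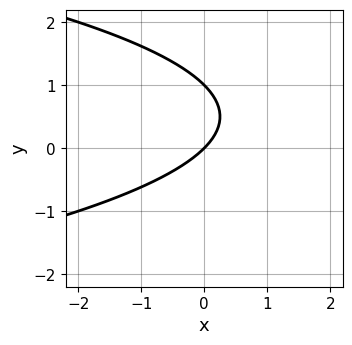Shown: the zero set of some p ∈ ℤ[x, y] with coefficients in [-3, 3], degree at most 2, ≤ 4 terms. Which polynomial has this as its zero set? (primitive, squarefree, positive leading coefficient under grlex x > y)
First, degree: a generic line meets the curve in up to 2 points, so deg p = 2.
Next, from the axis intercepts and sections: among the integer gridlines, it crosses the y-axis at y ∈ {0, 1}; it meets the x-axis at x = 0 (among the integer gridlines).
Finally, matching integer coefficients to the picture gives p.

y^2 + x - y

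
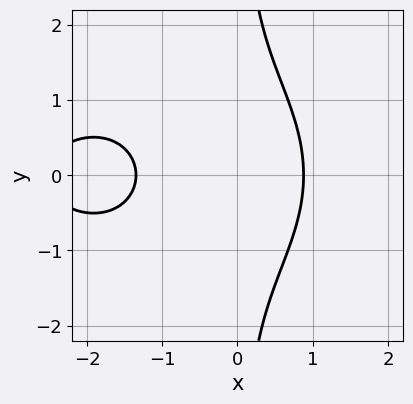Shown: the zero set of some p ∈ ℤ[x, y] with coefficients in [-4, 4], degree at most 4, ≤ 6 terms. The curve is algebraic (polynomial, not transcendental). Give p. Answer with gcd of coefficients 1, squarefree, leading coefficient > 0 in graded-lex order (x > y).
x^3 + 2*x*y^2 + 3*x^2 - 3

deg p = 3.
Symmetries: the y ↦ −y reflection is a symmetry, so y appears only in even powers.
Reading off the gridlines: no y-intercept at any integer in the box.
Matching integer coefficients to the picture gives p.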